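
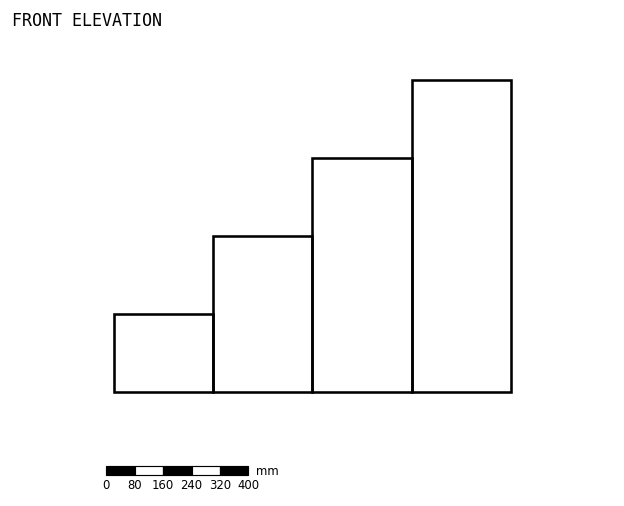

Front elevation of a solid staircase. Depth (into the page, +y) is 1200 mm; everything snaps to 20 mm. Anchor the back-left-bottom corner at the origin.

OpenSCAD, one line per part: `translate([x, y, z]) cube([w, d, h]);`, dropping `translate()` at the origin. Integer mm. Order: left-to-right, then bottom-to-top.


cube([280, 1200, 220]);
translate([280, 0, 0]) cube([280, 1200, 440]);
translate([560, 0, 0]) cube([280, 1200, 660]);
translate([840, 0, 0]) cube([280, 1200, 880]);


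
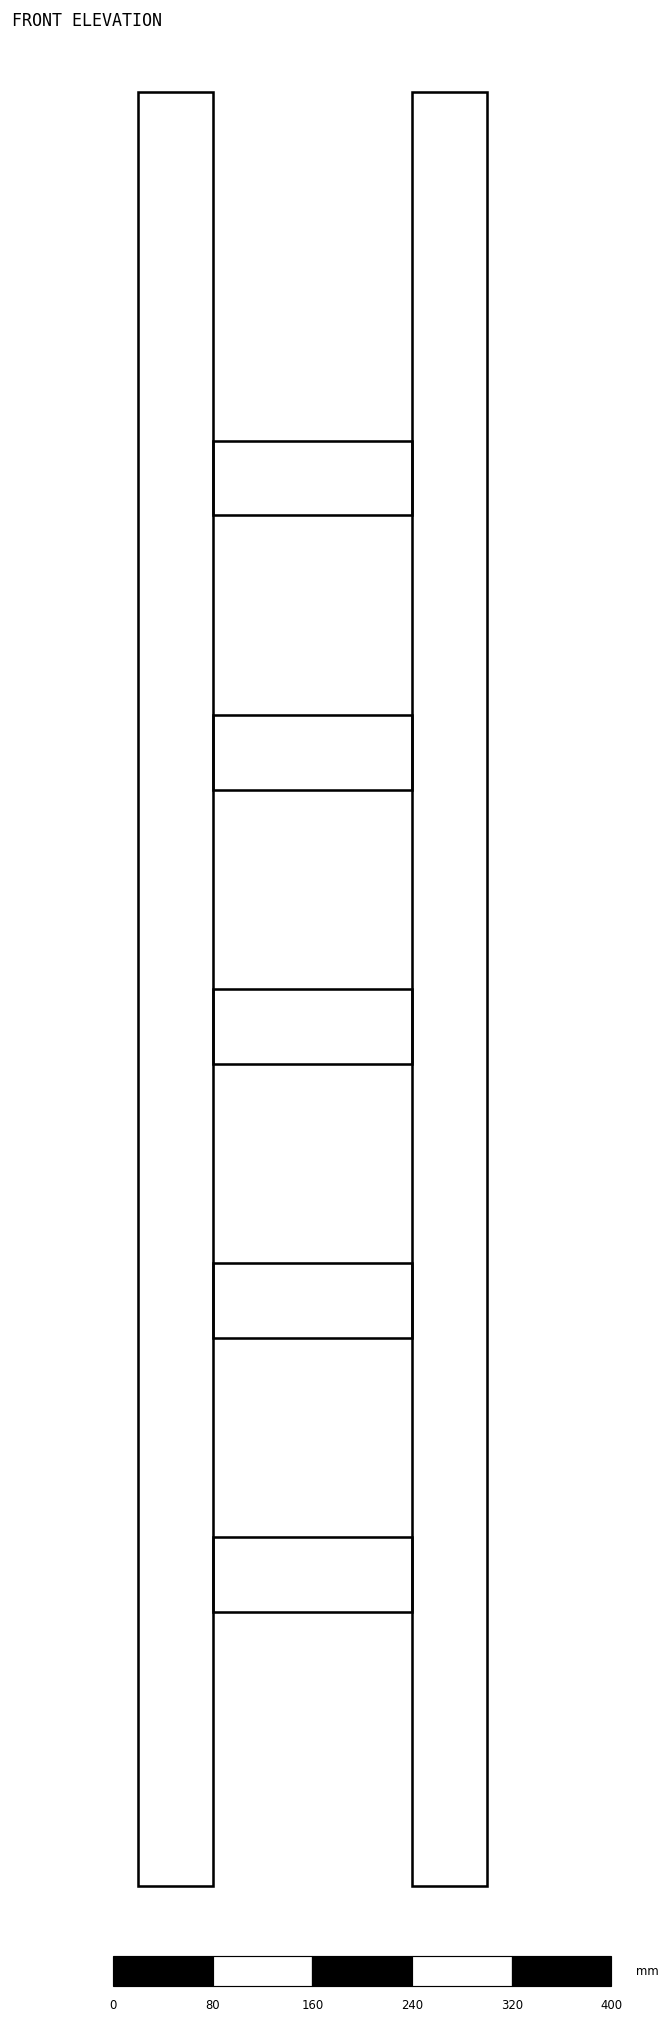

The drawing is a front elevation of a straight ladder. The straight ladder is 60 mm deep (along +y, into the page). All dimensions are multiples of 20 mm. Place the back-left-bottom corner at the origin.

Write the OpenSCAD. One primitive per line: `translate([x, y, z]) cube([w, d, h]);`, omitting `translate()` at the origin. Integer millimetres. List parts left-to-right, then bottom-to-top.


cube([60, 60, 1440]);
translate([60, 0, 220]) cube([160, 60, 60]);
translate([60, 0, 440]) cube([160, 60, 60]);
translate([60, 0, 660]) cube([160, 60, 60]);
translate([60, 0, 880]) cube([160, 60, 60]);
translate([60, 0, 1100]) cube([160, 60, 60]);
translate([220, 0, 0]) cube([60, 60, 1440]);


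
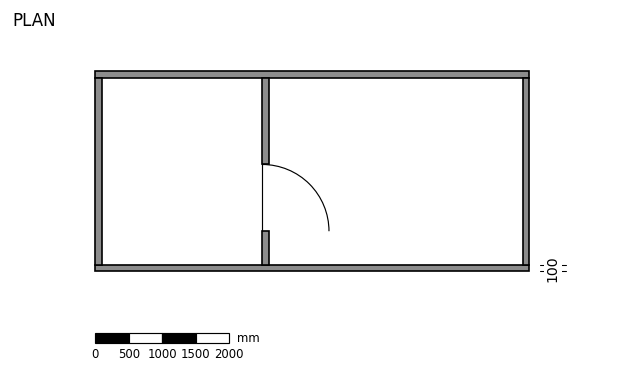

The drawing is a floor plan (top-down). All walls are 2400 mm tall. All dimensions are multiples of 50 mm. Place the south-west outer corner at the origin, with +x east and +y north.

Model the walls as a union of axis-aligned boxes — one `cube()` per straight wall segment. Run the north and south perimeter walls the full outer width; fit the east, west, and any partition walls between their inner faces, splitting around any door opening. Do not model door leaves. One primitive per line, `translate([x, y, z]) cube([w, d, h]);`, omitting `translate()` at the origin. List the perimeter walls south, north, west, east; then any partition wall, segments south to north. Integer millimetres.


cube([6500, 100, 2400]);
translate([0, 2900, 0]) cube([6500, 100, 2400]);
translate([0, 100, 0]) cube([100, 2800, 2400]);
translate([6400, 100, 0]) cube([100, 2800, 2400]);
translate([2500, 100, 0]) cube([100, 500, 2400]);
translate([2500, 1600, 0]) cube([100, 1300, 2400]);


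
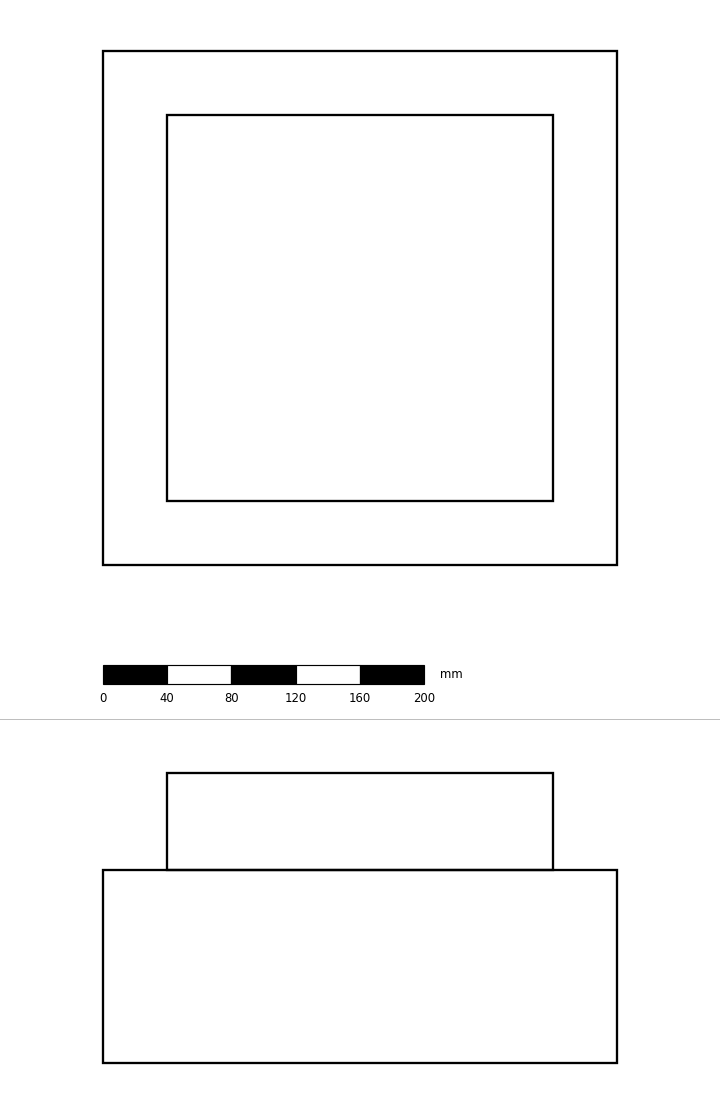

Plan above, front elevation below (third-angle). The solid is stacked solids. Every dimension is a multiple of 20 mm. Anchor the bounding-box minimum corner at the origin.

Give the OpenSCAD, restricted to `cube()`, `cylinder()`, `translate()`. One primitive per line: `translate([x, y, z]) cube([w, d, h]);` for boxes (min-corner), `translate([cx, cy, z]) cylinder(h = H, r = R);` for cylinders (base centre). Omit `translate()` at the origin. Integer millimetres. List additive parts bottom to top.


cube([320, 320, 120]);
translate([40, 40, 120]) cube([240, 240, 60]);


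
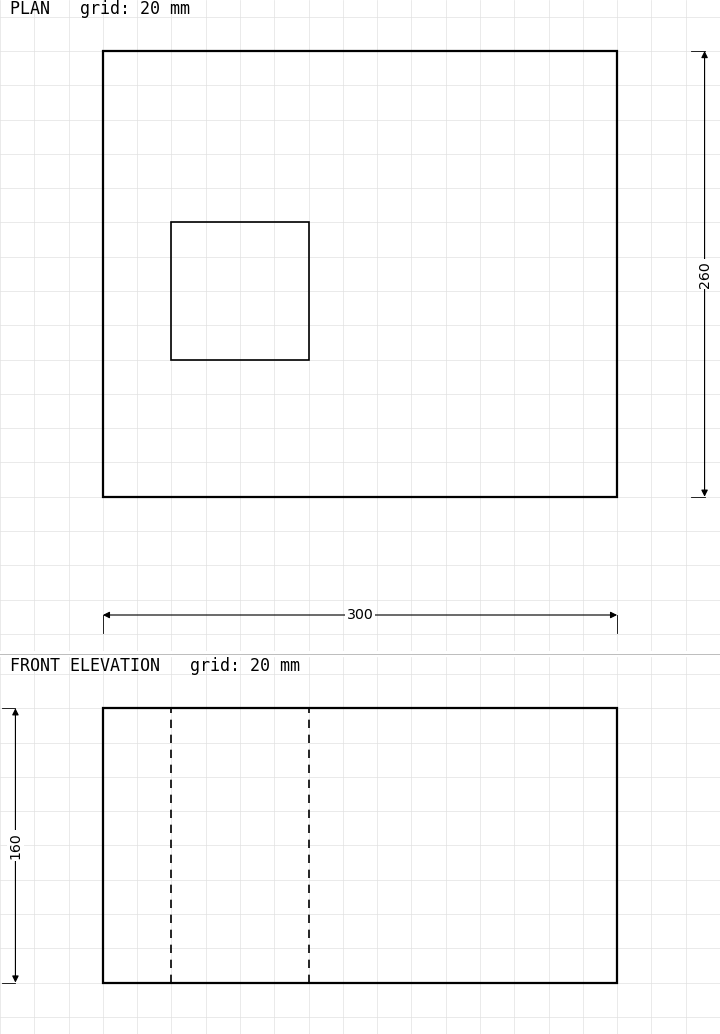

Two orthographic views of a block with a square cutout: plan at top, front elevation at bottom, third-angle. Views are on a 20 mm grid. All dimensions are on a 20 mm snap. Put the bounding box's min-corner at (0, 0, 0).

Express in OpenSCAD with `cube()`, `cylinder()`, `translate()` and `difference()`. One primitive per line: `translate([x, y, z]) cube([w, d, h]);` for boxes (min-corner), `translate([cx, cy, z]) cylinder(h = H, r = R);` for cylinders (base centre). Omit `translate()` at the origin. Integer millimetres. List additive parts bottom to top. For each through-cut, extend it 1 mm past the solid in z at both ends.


difference() {
  cube([300, 260, 160]);
  translate([40, 80, -1]) cube([80, 80, 162]);
}


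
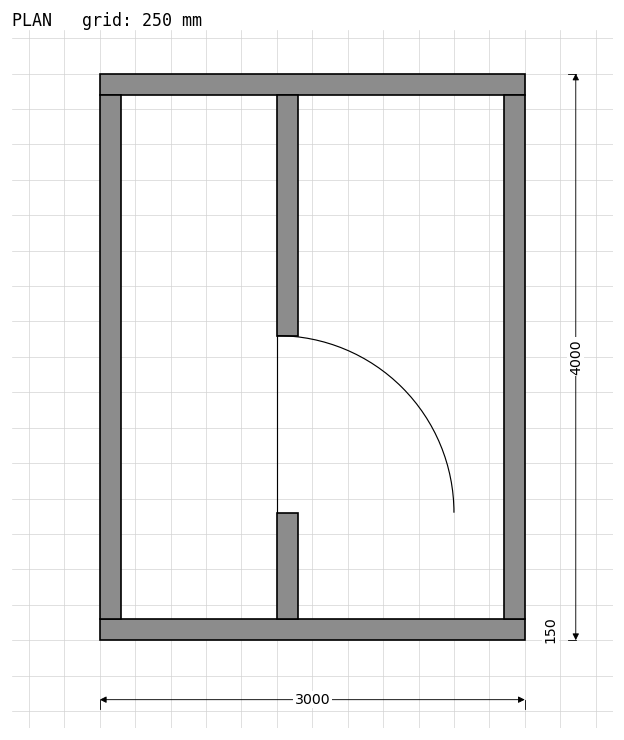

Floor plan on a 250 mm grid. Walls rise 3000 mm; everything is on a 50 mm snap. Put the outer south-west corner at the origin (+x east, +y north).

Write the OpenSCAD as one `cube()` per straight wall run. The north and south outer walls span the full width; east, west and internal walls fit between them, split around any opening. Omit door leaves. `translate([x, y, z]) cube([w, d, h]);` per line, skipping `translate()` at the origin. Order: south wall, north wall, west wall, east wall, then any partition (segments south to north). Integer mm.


cube([3000, 150, 3000]);
translate([0, 3850, 0]) cube([3000, 150, 3000]);
translate([0, 150, 0]) cube([150, 3700, 3000]);
translate([2850, 150, 0]) cube([150, 3700, 3000]);
translate([1250, 150, 0]) cube([150, 750, 3000]);
translate([1250, 2150, 0]) cube([150, 1700, 3000]);


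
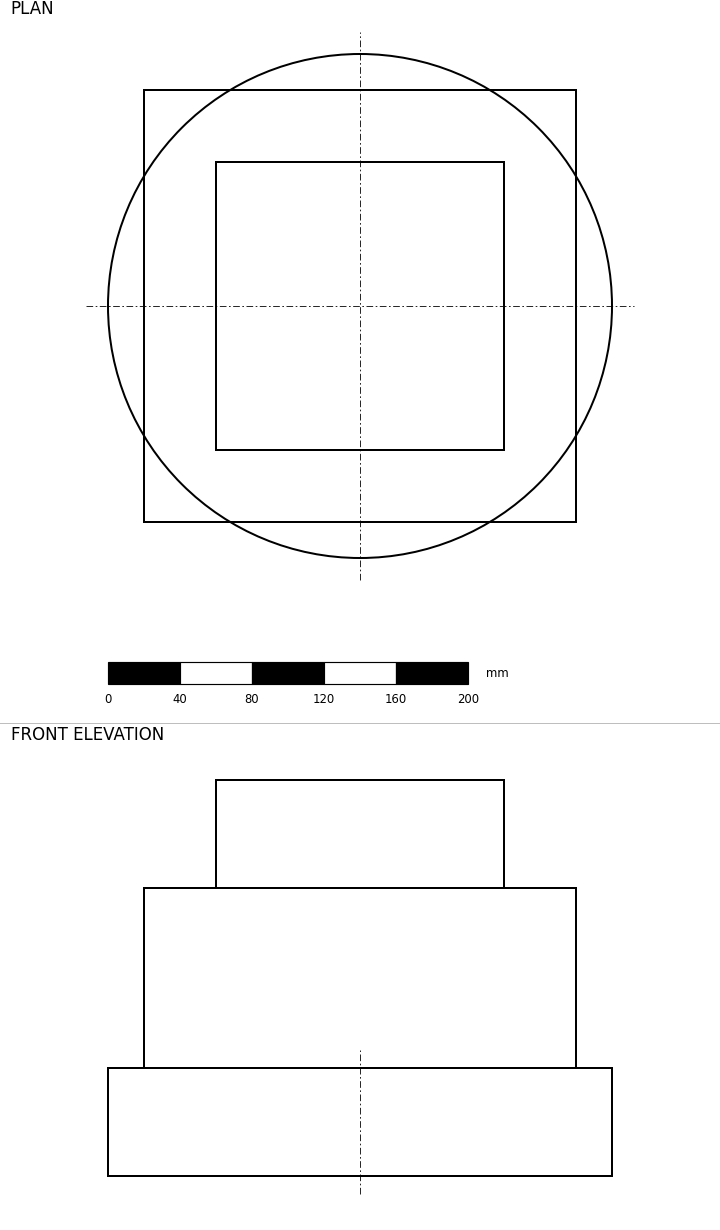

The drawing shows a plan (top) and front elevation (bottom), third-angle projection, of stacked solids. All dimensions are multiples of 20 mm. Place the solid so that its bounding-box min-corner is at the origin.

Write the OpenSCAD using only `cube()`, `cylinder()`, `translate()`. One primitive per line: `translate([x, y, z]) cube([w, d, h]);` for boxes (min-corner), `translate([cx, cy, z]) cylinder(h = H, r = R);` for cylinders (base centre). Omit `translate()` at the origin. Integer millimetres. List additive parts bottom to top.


translate([140, 140, 0]) cylinder(h = 60, r = 140);
translate([20, 20, 60]) cube([240, 240, 100]);
translate([60, 60, 160]) cube([160, 160, 60]);


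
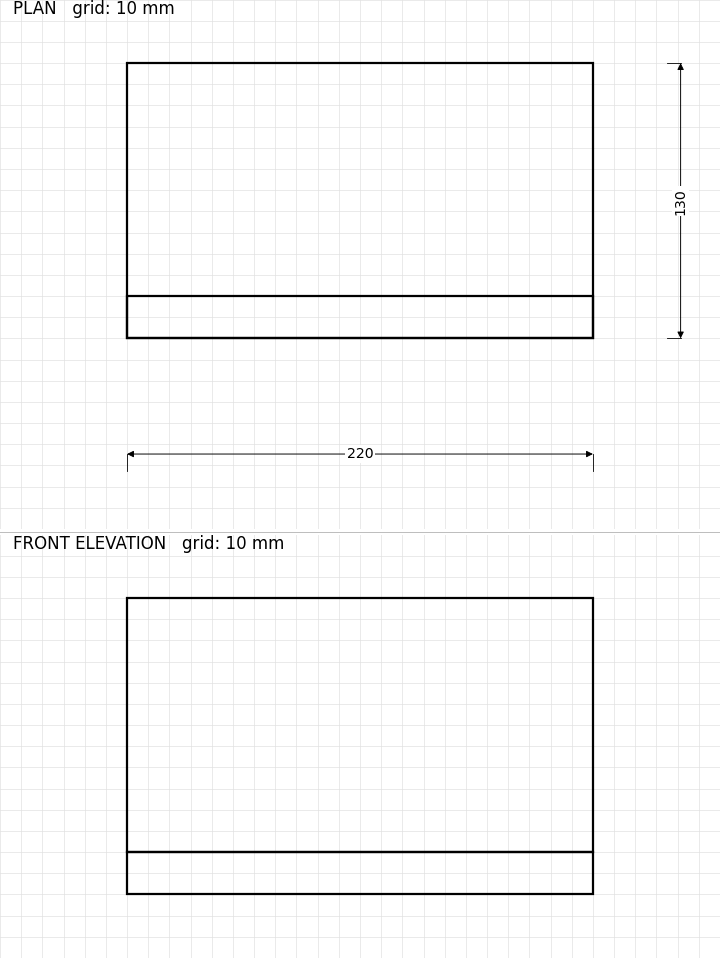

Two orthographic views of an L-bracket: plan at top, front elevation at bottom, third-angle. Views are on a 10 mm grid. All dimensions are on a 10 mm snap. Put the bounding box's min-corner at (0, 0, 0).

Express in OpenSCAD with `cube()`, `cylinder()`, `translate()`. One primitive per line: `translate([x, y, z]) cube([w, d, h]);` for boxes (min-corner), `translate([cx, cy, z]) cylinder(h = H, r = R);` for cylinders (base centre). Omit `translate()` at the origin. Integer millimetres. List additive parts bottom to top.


cube([220, 130, 20]);
translate([0, 0, 20]) cube([220, 20, 120]);


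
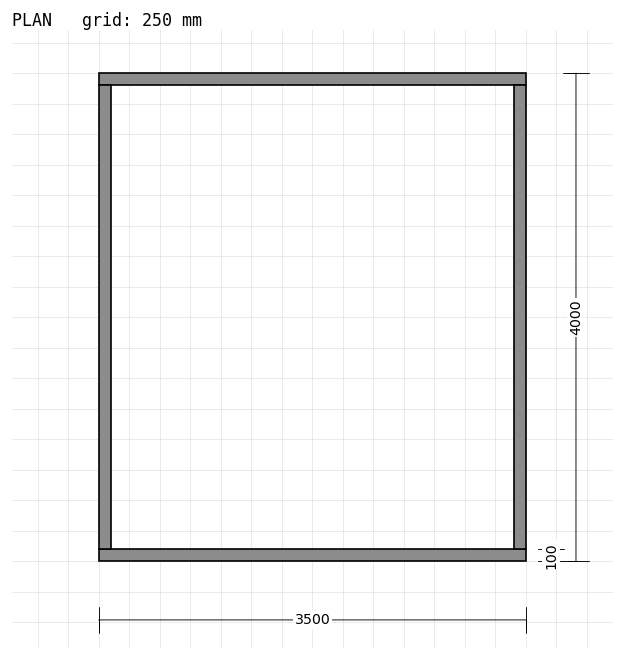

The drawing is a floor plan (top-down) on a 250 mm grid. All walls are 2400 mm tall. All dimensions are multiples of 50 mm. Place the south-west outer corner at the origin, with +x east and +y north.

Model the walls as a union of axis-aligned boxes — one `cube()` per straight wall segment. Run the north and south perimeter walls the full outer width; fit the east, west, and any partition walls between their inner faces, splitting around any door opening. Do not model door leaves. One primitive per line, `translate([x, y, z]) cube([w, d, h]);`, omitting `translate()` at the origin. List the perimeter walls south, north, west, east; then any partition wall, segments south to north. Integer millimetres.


cube([3500, 100, 2400]);
translate([0, 3900, 0]) cube([3500, 100, 2400]);
translate([0, 100, 0]) cube([100, 3800, 2400]);
translate([3400, 100, 0]) cube([100, 3800, 2400]);


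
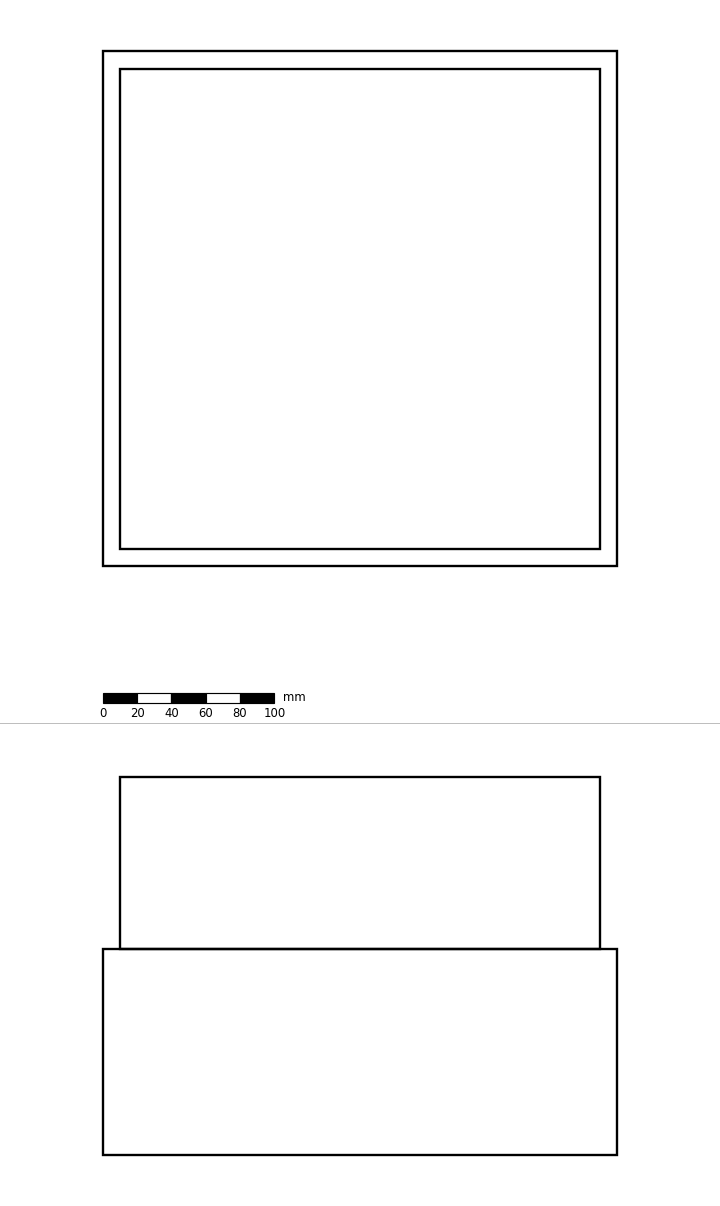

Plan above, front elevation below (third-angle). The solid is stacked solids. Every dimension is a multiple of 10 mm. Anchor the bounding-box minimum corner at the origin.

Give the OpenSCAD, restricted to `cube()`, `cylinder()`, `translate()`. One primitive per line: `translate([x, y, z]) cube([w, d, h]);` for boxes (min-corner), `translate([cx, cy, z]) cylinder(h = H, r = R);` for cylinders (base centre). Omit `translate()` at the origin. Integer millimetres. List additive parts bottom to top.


cube([300, 300, 120]);
translate([10, 10, 120]) cube([280, 280, 100]);


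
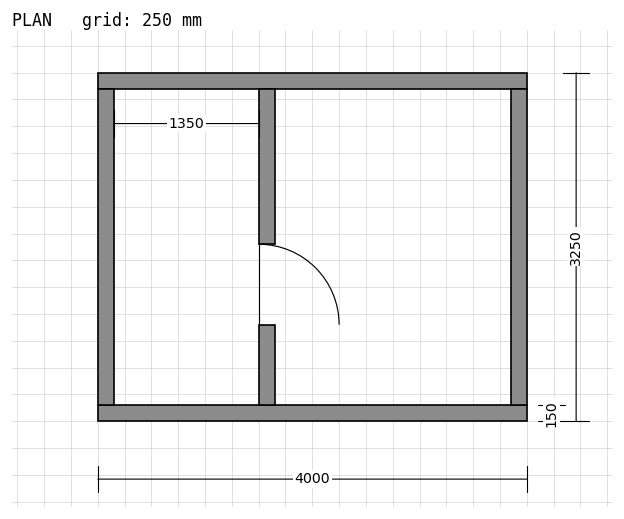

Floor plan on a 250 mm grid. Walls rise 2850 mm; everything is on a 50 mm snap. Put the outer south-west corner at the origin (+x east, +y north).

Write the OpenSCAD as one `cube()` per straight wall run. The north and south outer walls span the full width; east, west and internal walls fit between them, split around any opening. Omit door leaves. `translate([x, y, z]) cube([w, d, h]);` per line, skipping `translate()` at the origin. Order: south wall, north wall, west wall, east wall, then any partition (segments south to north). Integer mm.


cube([4000, 150, 2850]);
translate([0, 3100, 0]) cube([4000, 150, 2850]);
translate([0, 150, 0]) cube([150, 2950, 2850]);
translate([3850, 150, 0]) cube([150, 2950, 2850]);
translate([1500, 150, 0]) cube([150, 750, 2850]);
translate([1500, 1650, 0]) cube([150, 1450, 2850]);


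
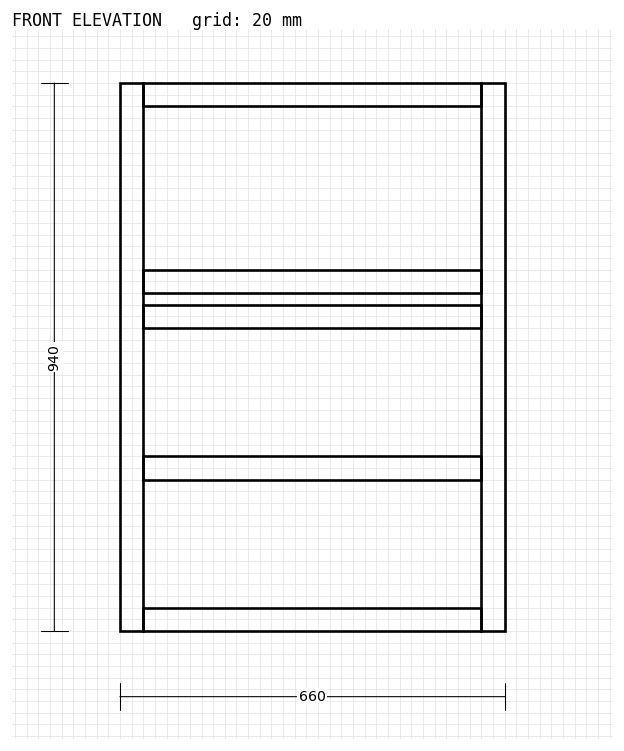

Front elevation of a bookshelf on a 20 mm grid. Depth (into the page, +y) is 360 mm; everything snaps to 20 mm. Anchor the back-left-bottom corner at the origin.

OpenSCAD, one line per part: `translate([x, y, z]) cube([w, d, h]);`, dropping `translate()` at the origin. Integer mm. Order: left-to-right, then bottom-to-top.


cube([40, 360, 940]);
translate([40, 0, 0]) cube([580, 360, 40]);
translate([40, 0, 260]) cube([580, 360, 40]);
translate([40, 0, 520]) cube([580, 360, 40]);
translate([40, 0, 580]) cube([580, 360, 40]);
translate([40, 0, 900]) cube([580, 360, 40]);
translate([620, 0, 0]) cube([40, 360, 940]);


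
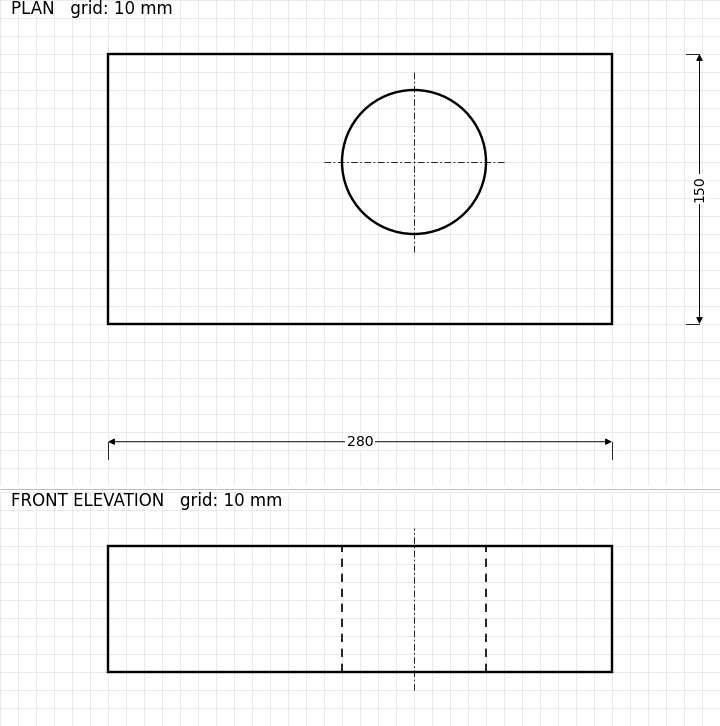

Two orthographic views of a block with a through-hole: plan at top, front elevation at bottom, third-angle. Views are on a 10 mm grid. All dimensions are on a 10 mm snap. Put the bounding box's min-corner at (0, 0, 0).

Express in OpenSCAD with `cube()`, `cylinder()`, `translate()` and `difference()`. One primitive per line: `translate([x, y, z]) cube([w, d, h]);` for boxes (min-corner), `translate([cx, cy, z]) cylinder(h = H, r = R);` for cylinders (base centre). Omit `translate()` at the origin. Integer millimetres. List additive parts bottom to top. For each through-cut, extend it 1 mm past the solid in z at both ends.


difference() {
  cube([280, 150, 70]);
  translate([170, 90, -1]) cylinder(h = 72, r = 40);
}


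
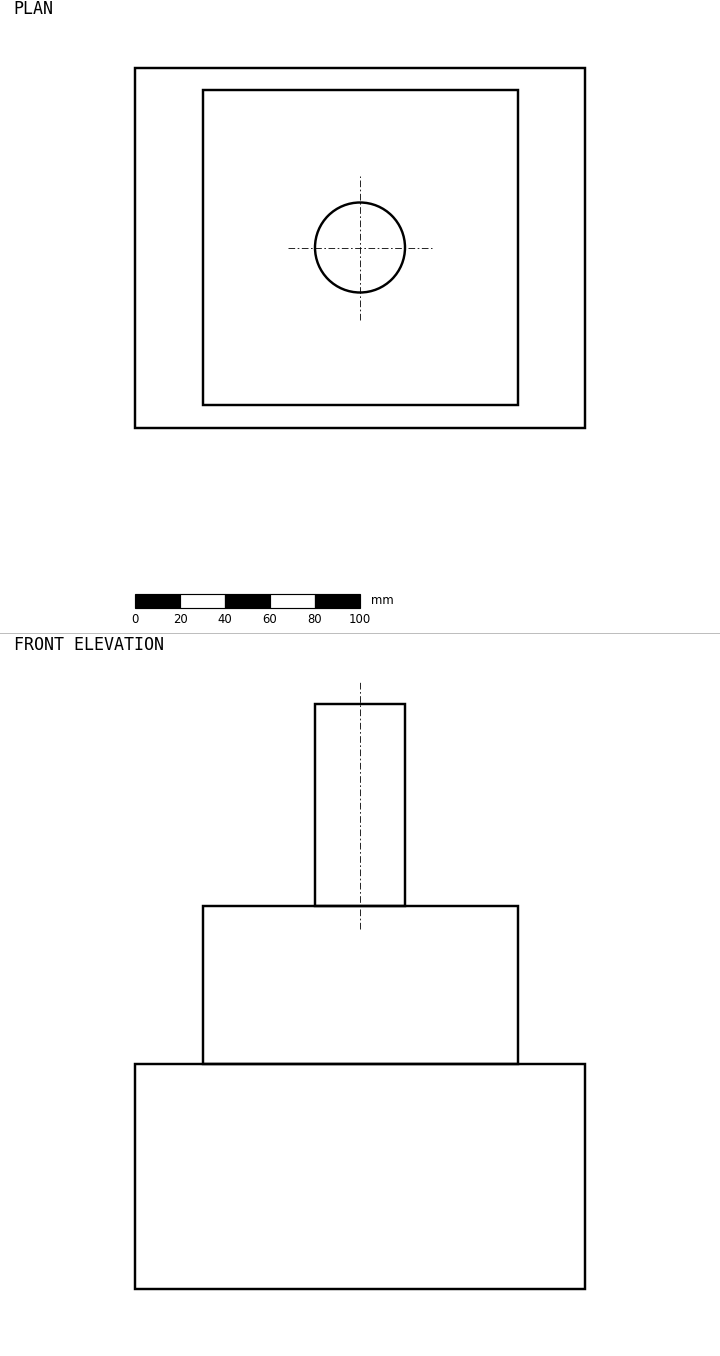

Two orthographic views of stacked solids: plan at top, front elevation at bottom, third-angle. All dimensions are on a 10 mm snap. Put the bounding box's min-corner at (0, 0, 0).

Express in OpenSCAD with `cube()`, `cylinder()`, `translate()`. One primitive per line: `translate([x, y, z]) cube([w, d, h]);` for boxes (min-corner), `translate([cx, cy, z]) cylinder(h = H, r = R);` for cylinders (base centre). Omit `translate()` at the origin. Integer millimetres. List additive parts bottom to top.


cube([200, 160, 100]);
translate([30, 10, 100]) cube([140, 140, 70]);
translate([100, 80, 170]) cylinder(h = 90, r = 20);


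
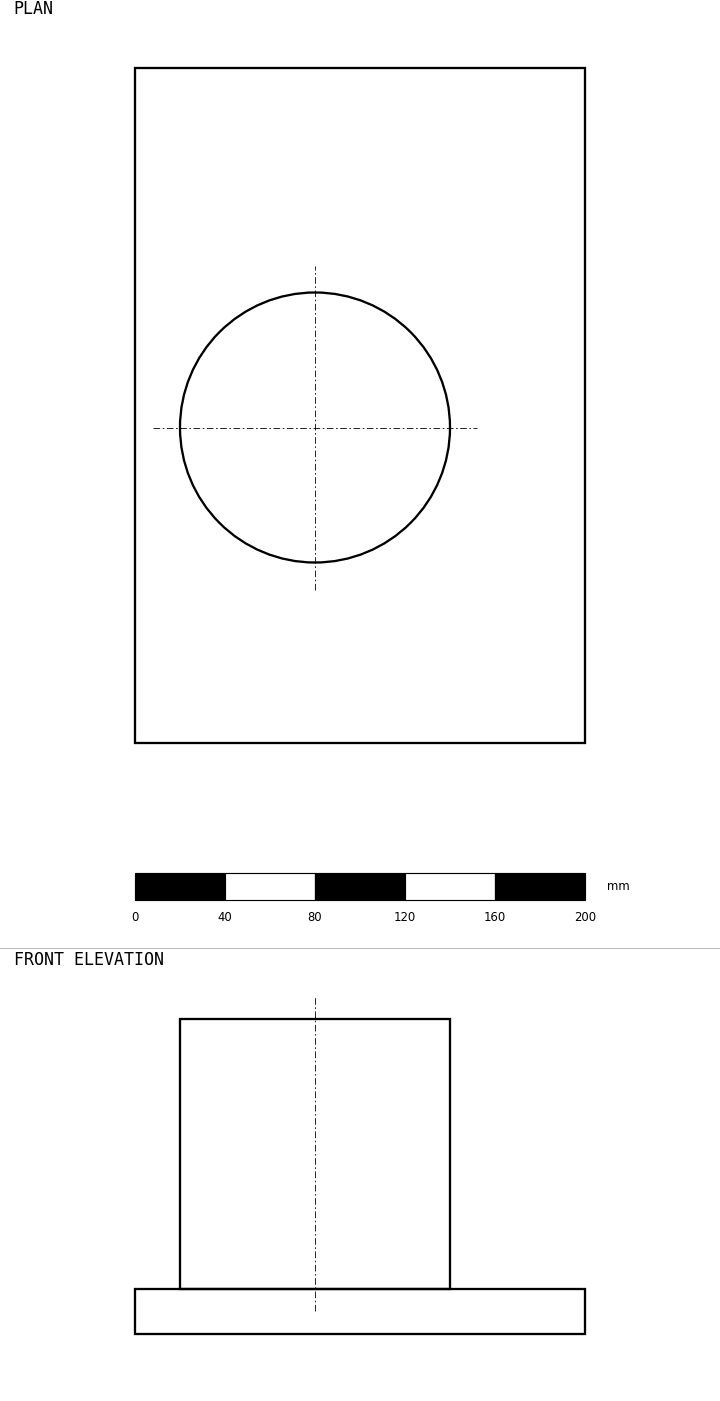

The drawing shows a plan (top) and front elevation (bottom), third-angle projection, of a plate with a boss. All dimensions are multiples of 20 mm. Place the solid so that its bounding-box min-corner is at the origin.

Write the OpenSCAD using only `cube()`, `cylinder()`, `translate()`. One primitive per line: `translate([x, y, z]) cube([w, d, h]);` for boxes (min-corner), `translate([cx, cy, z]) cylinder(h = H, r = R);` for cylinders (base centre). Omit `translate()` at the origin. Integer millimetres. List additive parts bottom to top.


cube([200, 300, 20]);
translate([80, 140, 20]) cylinder(h = 120, r = 60);


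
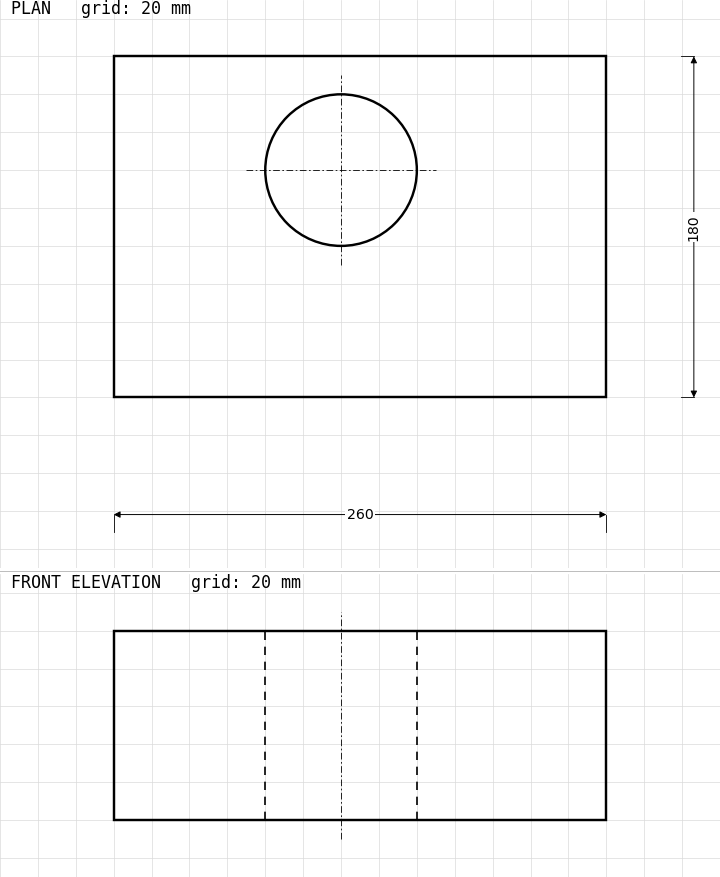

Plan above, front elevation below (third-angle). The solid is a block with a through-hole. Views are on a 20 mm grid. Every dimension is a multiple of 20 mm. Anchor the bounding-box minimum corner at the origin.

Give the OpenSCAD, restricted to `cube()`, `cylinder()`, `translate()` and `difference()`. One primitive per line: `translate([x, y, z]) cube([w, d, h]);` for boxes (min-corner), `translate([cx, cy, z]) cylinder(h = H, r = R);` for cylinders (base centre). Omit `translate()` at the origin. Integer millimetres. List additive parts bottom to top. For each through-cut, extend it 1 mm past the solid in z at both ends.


difference() {
  cube([260, 180, 100]);
  translate([120, 120, -1]) cylinder(h = 102, r = 40);
}


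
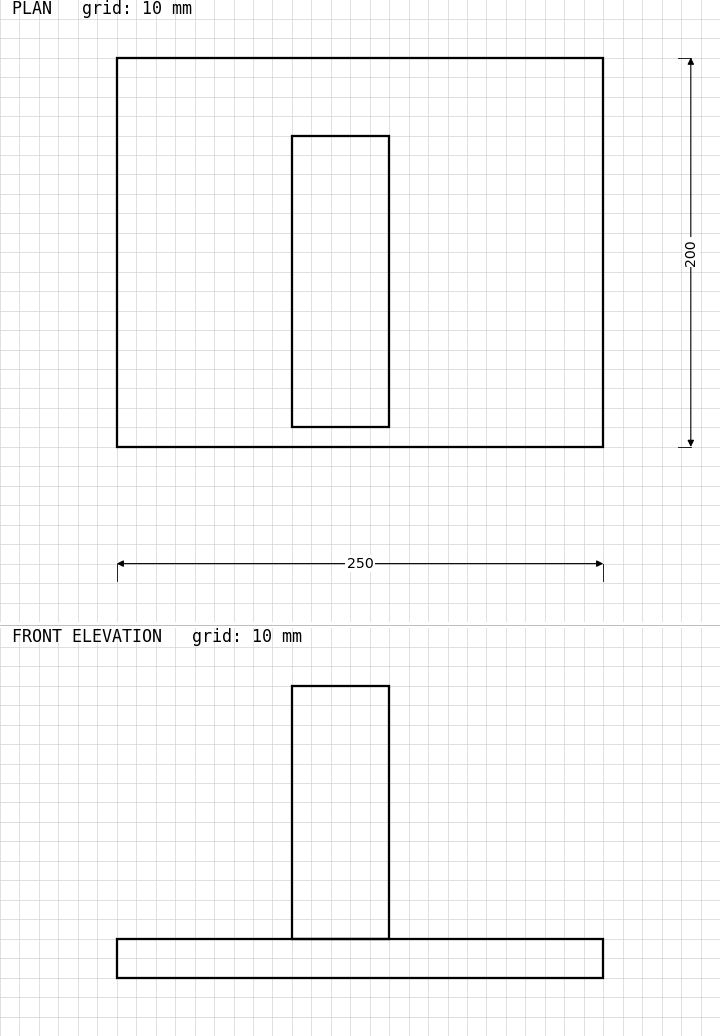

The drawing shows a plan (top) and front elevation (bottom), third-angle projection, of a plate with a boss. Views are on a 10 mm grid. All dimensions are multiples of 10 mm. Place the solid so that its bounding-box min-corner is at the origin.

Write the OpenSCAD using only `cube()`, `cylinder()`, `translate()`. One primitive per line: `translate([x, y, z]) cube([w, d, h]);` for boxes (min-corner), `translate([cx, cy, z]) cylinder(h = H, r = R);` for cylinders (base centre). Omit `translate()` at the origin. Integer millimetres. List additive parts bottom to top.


cube([250, 200, 20]);
translate([90, 10, 20]) cube([50, 150, 130]);


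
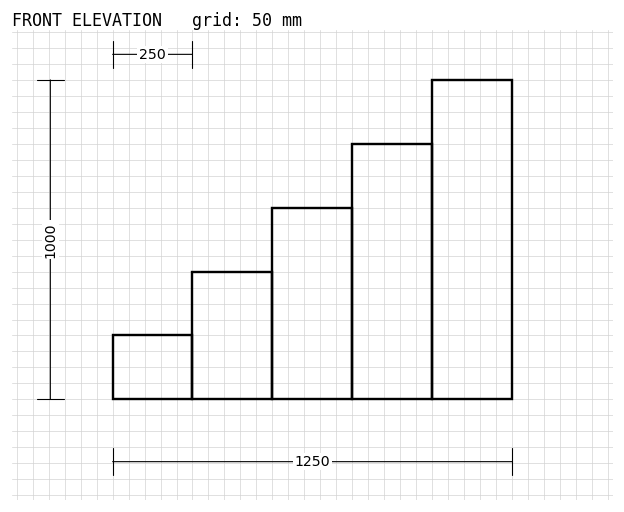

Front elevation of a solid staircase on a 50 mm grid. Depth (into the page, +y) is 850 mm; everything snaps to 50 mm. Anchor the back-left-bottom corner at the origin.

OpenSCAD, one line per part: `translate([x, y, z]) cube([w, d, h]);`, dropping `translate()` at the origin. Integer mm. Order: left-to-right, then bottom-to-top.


cube([250, 850, 200]);
translate([250, 0, 0]) cube([250, 850, 400]);
translate([500, 0, 0]) cube([250, 850, 600]);
translate([750, 0, 0]) cube([250, 850, 800]);
translate([1000, 0, 0]) cube([250, 850, 1000]);


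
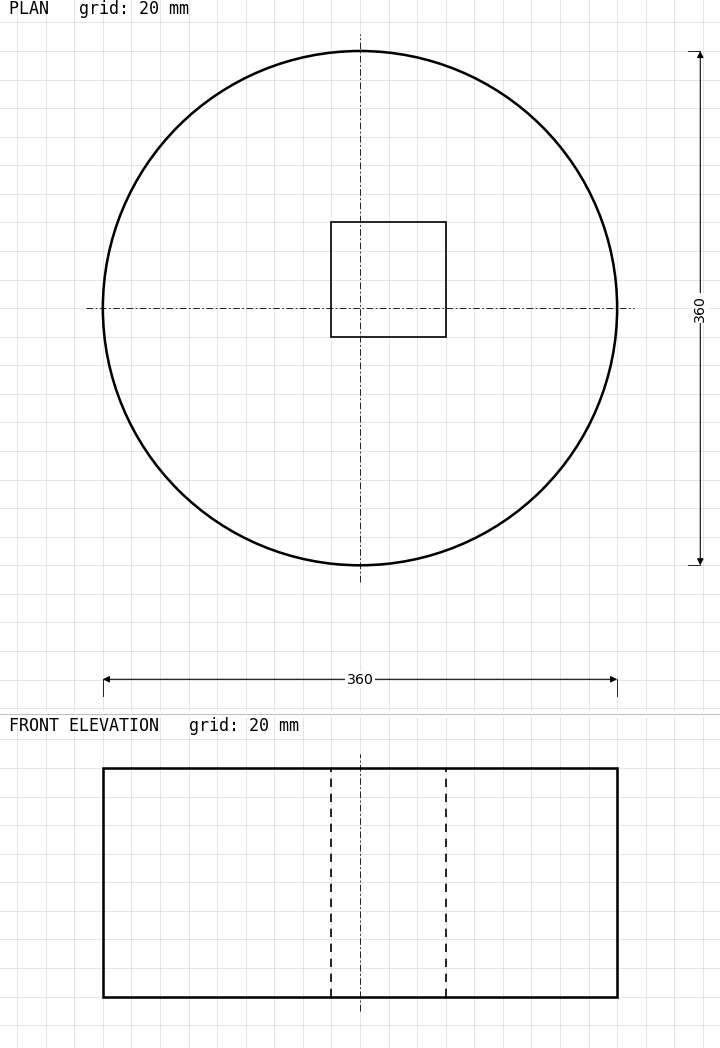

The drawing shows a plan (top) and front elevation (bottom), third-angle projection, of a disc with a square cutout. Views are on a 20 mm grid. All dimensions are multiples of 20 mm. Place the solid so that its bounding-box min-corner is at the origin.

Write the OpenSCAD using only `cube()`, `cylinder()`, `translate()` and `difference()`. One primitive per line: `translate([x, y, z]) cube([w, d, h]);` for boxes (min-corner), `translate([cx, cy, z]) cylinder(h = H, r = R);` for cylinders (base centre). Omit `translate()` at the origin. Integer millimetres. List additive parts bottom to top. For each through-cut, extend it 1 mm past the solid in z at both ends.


difference() {
  translate([180, 180, 0]) cylinder(h = 160, r = 180);
  translate([160, 160, -1]) cube([80, 80, 162]);
}


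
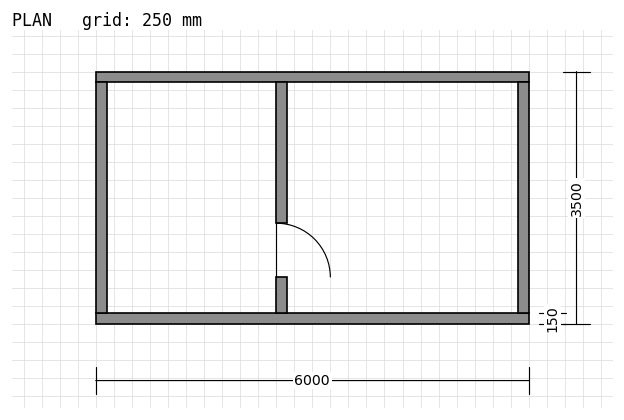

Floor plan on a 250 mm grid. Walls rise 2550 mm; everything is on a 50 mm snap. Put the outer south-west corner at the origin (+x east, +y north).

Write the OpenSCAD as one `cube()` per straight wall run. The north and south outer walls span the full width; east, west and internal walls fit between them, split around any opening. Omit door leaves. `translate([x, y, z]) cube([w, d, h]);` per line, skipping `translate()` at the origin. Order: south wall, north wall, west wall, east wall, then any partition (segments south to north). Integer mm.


cube([6000, 150, 2550]);
translate([0, 3350, 0]) cube([6000, 150, 2550]);
translate([0, 150, 0]) cube([150, 3200, 2550]);
translate([5850, 150, 0]) cube([150, 3200, 2550]);
translate([2500, 150, 0]) cube([150, 500, 2550]);
translate([2500, 1400, 0]) cube([150, 1950, 2550]);


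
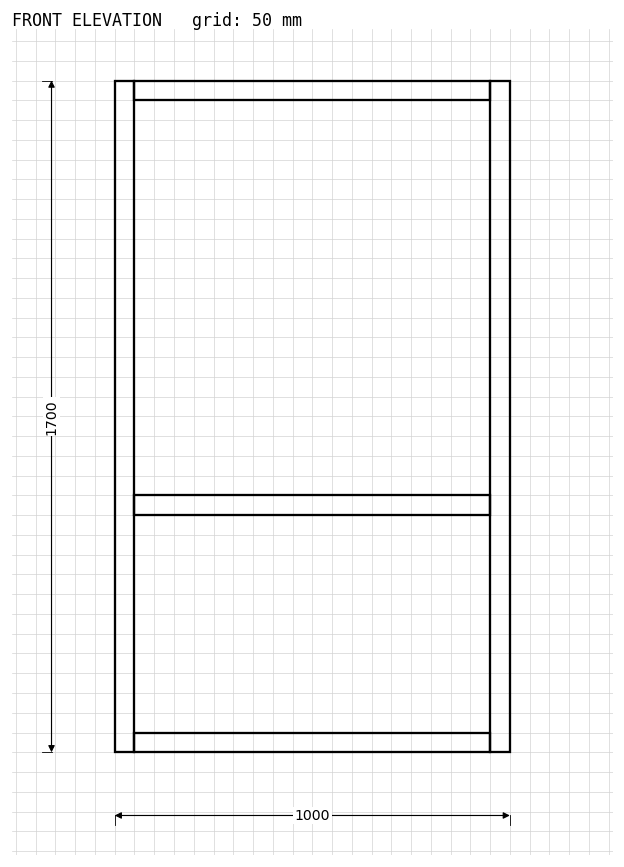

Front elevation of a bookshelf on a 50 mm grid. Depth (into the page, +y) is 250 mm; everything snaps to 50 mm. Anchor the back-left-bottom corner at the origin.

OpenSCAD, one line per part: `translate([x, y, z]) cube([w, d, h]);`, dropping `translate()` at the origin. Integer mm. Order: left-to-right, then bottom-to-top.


cube([50, 250, 1700]);
translate([50, 0, 0]) cube([900, 250, 50]);
translate([50, 0, 600]) cube([900, 250, 50]);
translate([50, 0, 1650]) cube([900, 250, 50]);
translate([950, 0, 0]) cube([50, 250, 1700]);


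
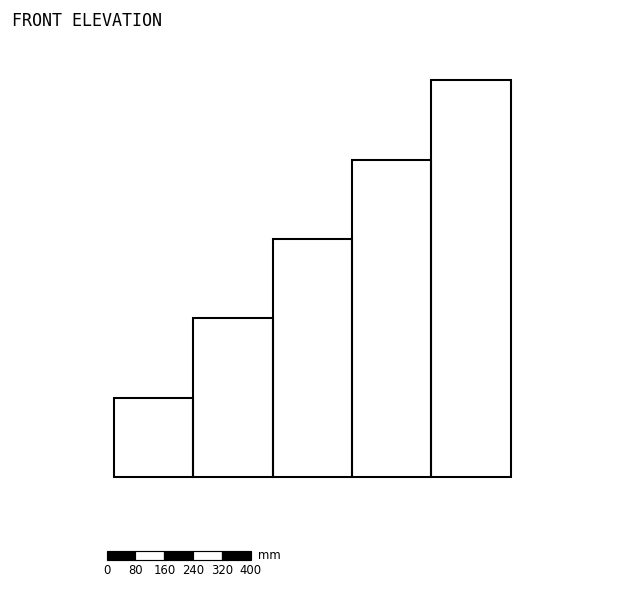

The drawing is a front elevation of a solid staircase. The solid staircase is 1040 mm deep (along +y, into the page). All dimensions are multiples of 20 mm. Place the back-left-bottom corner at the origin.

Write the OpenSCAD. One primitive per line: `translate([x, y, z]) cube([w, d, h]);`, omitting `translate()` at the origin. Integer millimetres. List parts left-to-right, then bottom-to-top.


cube([220, 1040, 220]);
translate([220, 0, 0]) cube([220, 1040, 440]);
translate([440, 0, 0]) cube([220, 1040, 660]);
translate([660, 0, 0]) cube([220, 1040, 880]);
translate([880, 0, 0]) cube([220, 1040, 1100]);


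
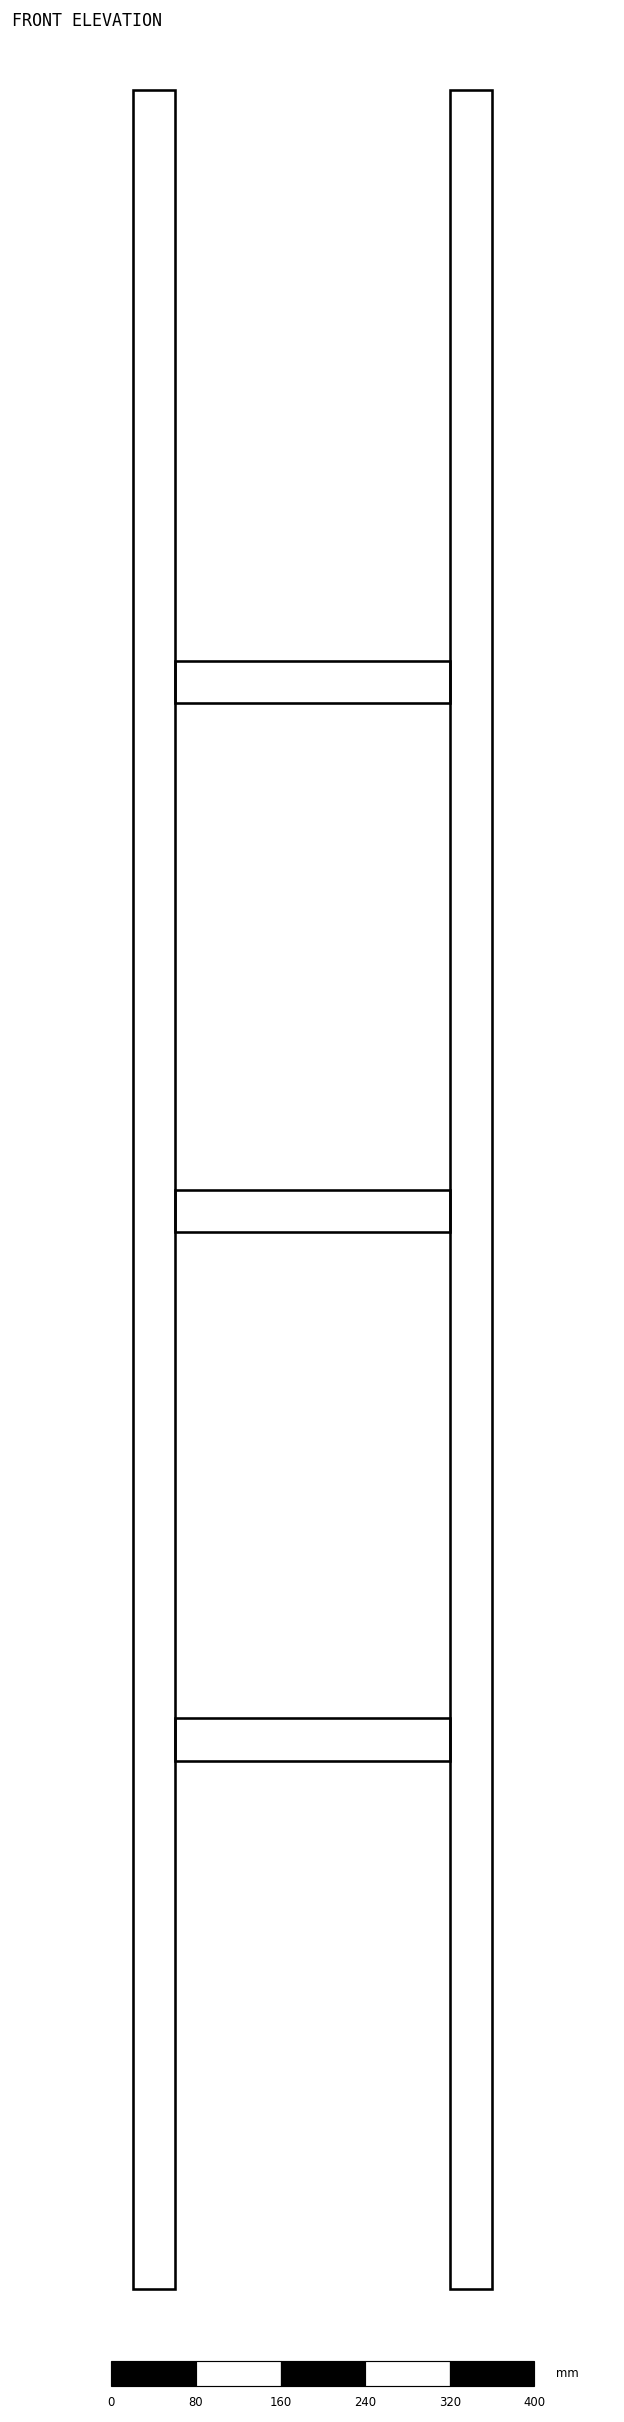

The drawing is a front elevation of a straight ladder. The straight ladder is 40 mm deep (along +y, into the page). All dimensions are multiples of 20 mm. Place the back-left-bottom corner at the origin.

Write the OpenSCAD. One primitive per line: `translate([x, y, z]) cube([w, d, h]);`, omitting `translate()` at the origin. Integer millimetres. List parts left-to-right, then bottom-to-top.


cube([40, 40, 2080]);
translate([40, 0, 500]) cube([260, 40, 40]);
translate([40, 0, 1000]) cube([260, 40, 40]);
translate([40, 0, 1500]) cube([260, 40, 40]);
translate([300, 0, 0]) cube([40, 40, 2080]);


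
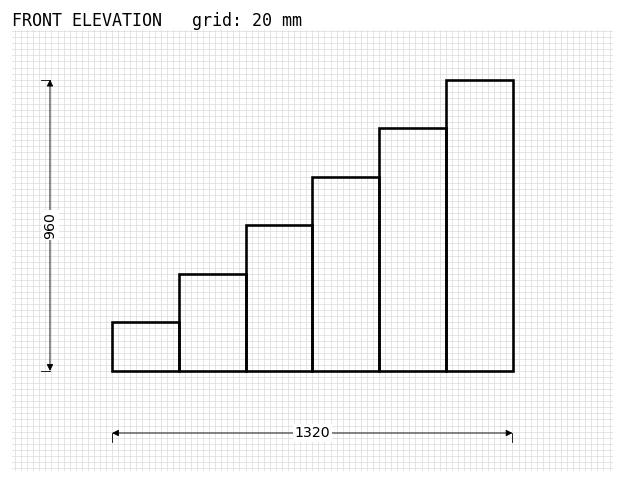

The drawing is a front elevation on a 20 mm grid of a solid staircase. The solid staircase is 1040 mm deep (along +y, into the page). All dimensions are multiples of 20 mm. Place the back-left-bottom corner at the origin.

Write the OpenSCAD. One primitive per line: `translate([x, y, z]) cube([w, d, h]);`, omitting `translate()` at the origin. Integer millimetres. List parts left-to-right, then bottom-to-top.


cube([220, 1040, 160]);
translate([220, 0, 0]) cube([220, 1040, 320]);
translate([440, 0, 0]) cube([220, 1040, 480]);
translate([660, 0, 0]) cube([220, 1040, 640]);
translate([880, 0, 0]) cube([220, 1040, 800]);
translate([1100, 0, 0]) cube([220, 1040, 960]);


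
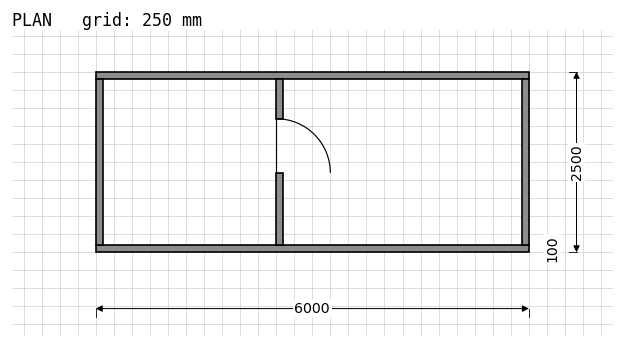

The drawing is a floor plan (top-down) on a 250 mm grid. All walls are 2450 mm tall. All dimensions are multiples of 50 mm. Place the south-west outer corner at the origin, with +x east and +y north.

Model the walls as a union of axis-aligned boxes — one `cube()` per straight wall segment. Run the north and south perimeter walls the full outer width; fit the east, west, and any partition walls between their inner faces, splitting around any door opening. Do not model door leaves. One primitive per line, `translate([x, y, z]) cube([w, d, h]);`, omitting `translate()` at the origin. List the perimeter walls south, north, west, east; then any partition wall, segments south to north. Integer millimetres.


cube([6000, 100, 2450]);
translate([0, 2400, 0]) cube([6000, 100, 2450]);
translate([0, 100, 0]) cube([100, 2300, 2450]);
translate([5900, 100, 0]) cube([100, 2300, 2450]);
translate([2500, 100, 0]) cube([100, 1000, 2450]);
translate([2500, 1850, 0]) cube([100, 550, 2450]);


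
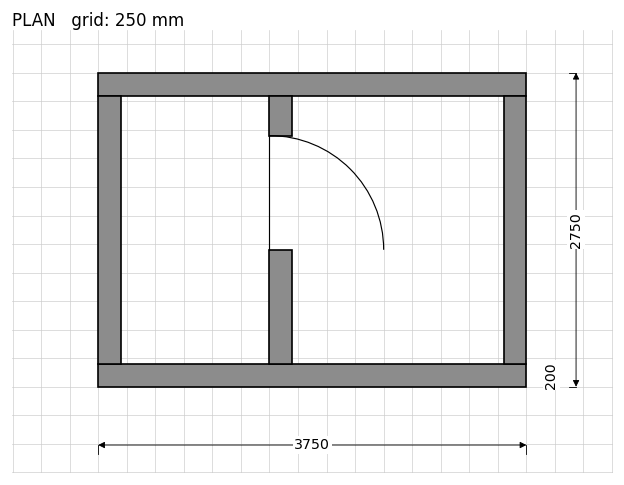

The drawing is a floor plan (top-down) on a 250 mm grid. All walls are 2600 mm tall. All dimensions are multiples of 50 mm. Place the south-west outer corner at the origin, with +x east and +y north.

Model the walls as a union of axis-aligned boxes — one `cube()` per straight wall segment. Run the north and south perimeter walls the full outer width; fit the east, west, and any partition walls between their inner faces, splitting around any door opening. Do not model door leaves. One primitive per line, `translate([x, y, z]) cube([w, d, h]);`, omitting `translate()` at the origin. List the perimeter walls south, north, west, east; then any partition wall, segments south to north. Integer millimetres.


cube([3750, 200, 2600]);
translate([0, 2550, 0]) cube([3750, 200, 2600]);
translate([0, 200, 0]) cube([200, 2350, 2600]);
translate([3550, 200, 0]) cube([200, 2350, 2600]);
translate([1500, 200, 0]) cube([200, 1000, 2600]);
translate([1500, 2200, 0]) cube([200, 350, 2600]);


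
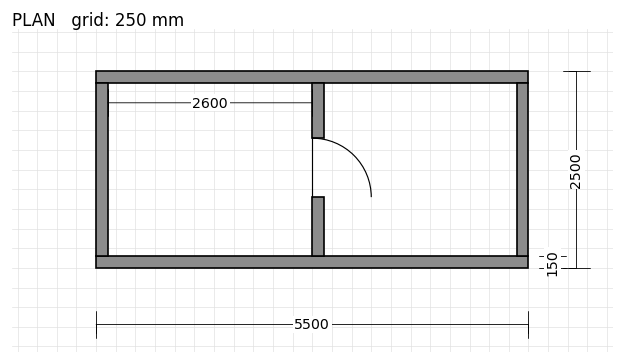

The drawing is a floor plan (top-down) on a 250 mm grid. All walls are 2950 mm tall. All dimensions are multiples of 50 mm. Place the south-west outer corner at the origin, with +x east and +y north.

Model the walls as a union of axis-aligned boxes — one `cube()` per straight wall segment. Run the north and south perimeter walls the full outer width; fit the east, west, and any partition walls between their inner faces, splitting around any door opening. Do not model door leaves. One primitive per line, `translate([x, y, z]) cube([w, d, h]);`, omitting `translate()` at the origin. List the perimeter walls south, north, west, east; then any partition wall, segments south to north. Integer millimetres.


cube([5500, 150, 2950]);
translate([0, 2350, 0]) cube([5500, 150, 2950]);
translate([0, 150, 0]) cube([150, 2200, 2950]);
translate([5350, 150, 0]) cube([150, 2200, 2950]);
translate([2750, 150, 0]) cube([150, 750, 2950]);
translate([2750, 1650, 0]) cube([150, 700, 2950]);


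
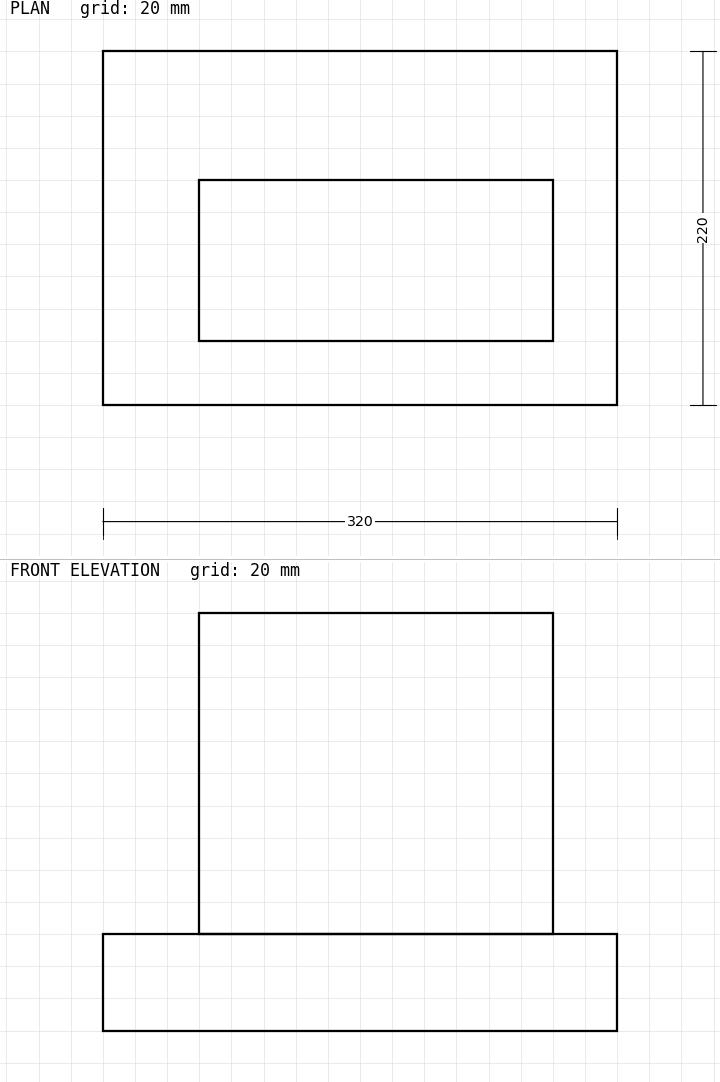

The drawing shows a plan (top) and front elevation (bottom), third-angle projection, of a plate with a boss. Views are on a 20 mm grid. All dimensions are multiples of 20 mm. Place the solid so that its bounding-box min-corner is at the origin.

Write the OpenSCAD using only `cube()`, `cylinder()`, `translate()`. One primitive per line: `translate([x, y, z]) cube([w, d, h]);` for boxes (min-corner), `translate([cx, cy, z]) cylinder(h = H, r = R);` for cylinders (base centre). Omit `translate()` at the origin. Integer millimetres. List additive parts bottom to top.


cube([320, 220, 60]);
translate([60, 40, 60]) cube([220, 100, 200]);


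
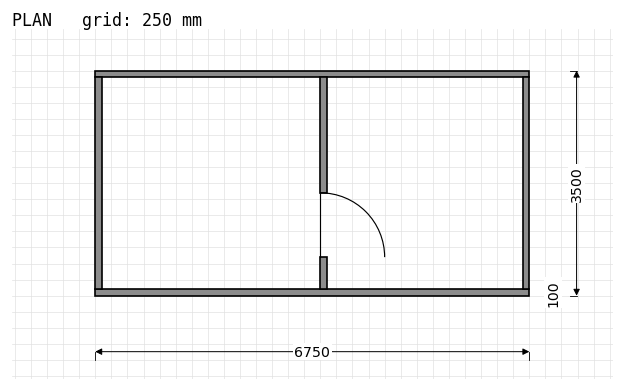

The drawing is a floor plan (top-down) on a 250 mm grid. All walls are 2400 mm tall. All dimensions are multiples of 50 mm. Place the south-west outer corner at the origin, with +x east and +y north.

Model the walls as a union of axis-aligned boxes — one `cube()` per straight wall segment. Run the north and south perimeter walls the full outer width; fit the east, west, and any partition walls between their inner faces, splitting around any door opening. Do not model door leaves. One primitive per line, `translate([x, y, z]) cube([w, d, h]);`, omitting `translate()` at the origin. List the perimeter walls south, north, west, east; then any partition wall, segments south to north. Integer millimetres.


cube([6750, 100, 2400]);
translate([0, 3400, 0]) cube([6750, 100, 2400]);
translate([0, 100, 0]) cube([100, 3300, 2400]);
translate([6650, 100, 0]) cube([100, 3300, 2400]);
translate([3500, 100, 0]) cube([100, 500, 2400]);
translate([3500, 1600, 0]) cube([100, 1800, 2400]);


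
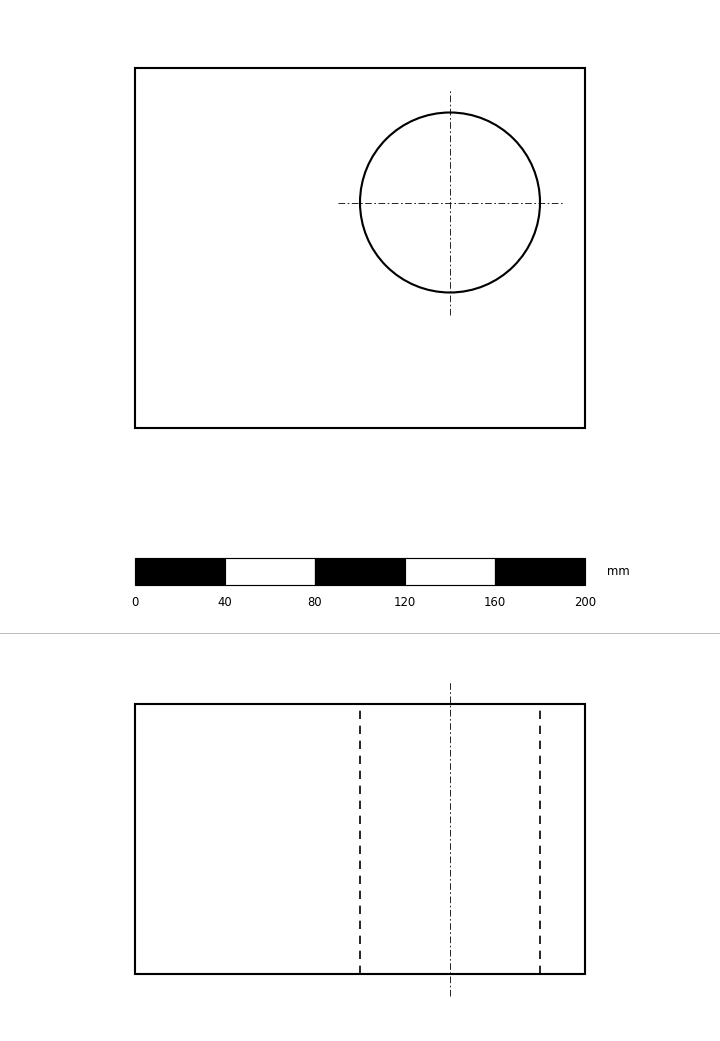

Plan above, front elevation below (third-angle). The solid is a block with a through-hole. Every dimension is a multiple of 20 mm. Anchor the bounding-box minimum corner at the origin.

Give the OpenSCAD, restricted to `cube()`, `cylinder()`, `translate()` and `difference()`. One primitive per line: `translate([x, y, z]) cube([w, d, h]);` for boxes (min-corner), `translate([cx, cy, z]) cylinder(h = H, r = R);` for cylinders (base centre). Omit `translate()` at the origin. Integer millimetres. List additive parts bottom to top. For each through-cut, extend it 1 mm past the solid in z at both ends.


difference() {
  cube([200, 160, 120]);
  translate([140, 100, -1]) cylinder(h = 122, r = 40);
}


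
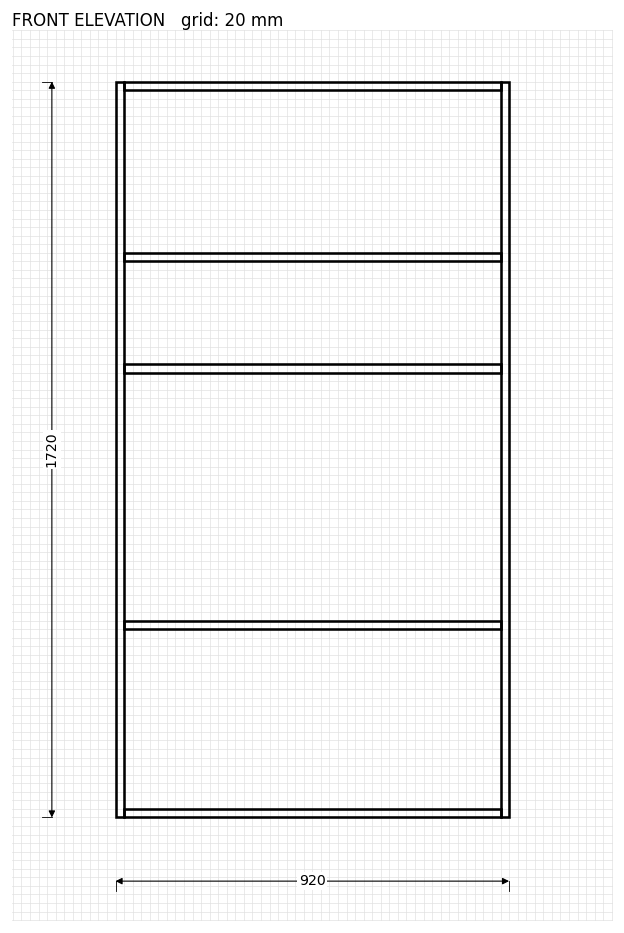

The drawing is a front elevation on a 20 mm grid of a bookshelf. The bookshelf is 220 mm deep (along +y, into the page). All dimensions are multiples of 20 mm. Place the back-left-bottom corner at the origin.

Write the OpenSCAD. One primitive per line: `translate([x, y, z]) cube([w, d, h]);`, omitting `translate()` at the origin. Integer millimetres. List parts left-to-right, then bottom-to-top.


cube([20, 220, 1720]);
translate([20, 0, 0]) cube([880, 220, 20]);
translate([20, 0, 440]) cube([880, 220, 20]);
translate([20, 0, 1040]) cube([880, 220, 20]);
translate([20, 0, 1300]) cube([880, 220, 20]);
translate([20, 0, 1700]) cube([880, 220, 20]);
translate([900, 0, 0]) cube([20, 220, 1720]);


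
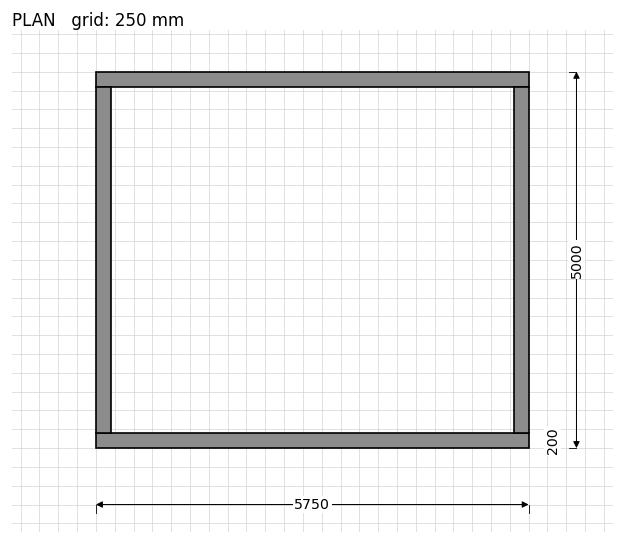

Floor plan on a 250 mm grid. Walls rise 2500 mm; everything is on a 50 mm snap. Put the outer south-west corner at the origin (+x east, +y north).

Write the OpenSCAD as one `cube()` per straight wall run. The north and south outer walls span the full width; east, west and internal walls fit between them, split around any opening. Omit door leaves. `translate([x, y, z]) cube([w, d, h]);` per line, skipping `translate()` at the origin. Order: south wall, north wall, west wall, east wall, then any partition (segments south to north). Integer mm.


cube([5750, 200, 2500]);
translate([0, 4800, 0]) cube([5750, 200, 2500]);
translate([0, 200, 0]) cube([200, 4600, 2500]);
translate([5550, 200, 0]) cube([200, 4600, 2500]);


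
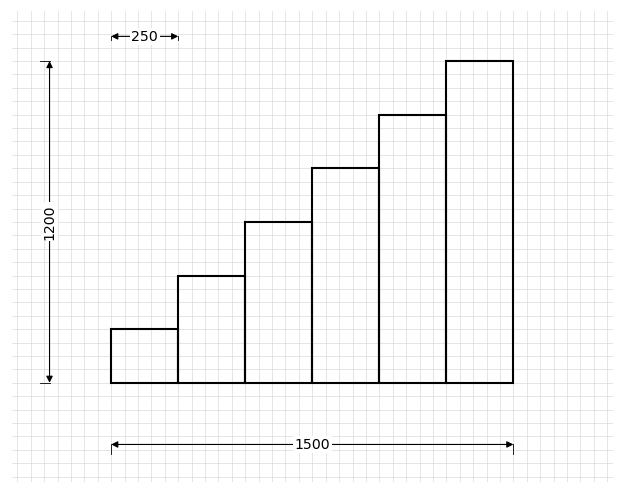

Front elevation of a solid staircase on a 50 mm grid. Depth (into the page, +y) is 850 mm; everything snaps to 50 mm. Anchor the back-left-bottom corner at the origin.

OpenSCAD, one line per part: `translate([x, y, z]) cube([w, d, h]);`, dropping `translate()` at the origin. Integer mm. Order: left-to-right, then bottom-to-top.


cube([250, 850, 200]);
translate([250, 0, 0]) cube([250, 850, 400]);
translate([500, 0, 0]) cube([250, 850, 600]);
translate([750, 0, 0]) cube([250, 850, 800]);
translate([1000, 0, 0]) cube([250, 850, 1000]);
translate([1250, 0, 0]) cube([250, 850, 1200]);


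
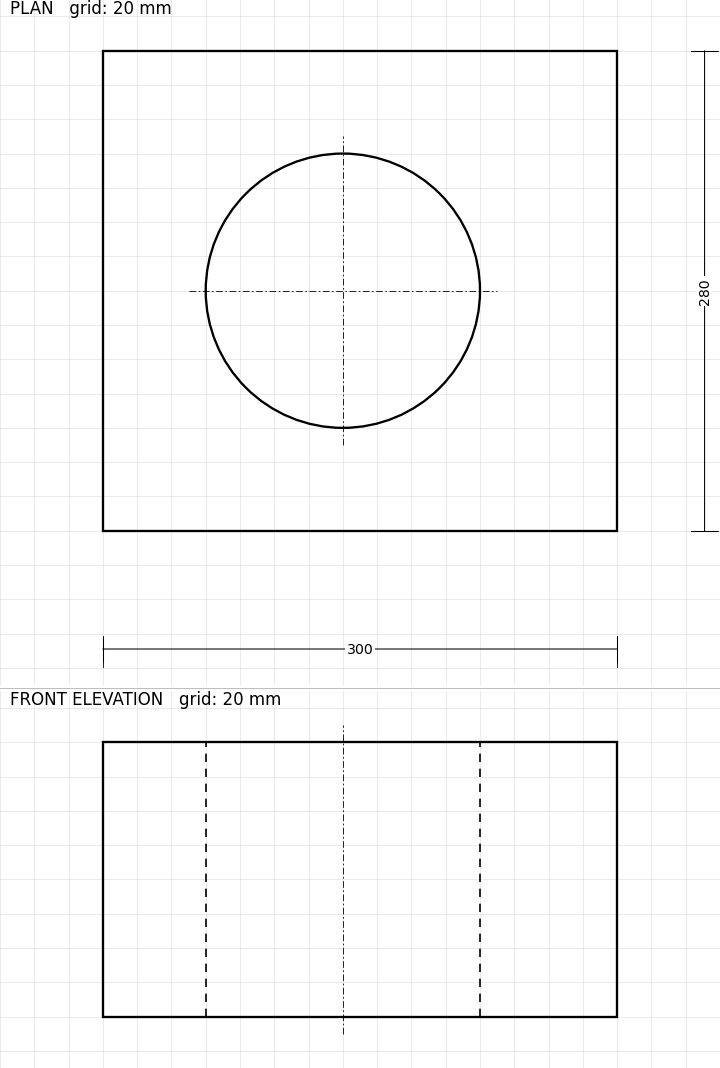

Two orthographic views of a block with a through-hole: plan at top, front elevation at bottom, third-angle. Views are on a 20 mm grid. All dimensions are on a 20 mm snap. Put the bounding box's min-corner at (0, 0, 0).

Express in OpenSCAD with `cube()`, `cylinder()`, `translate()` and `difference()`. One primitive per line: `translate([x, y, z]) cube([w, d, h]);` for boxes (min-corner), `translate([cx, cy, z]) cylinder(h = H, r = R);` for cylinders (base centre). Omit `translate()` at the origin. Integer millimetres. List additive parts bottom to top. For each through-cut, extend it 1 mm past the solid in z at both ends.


difference() {
  cube([300, 280, 160]);
  translate([140, 140, -1]) cylinder(h = 162, r = 80);
}


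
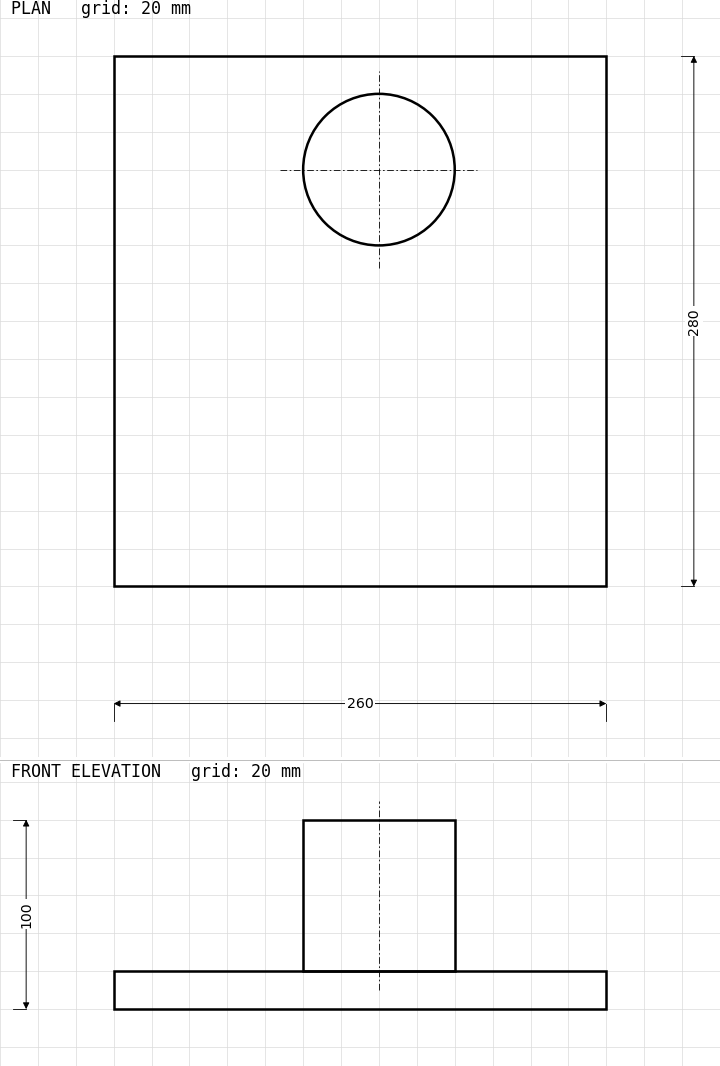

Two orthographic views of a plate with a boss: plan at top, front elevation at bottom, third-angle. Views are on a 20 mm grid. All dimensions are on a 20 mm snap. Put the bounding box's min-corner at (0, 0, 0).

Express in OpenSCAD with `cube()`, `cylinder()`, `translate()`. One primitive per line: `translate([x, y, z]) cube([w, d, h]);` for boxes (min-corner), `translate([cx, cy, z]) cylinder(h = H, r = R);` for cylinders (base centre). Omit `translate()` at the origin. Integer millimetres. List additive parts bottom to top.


cube([260, 280, 20]);
translate([140, 220, 20]) cylinder(h = 80, r = 40);


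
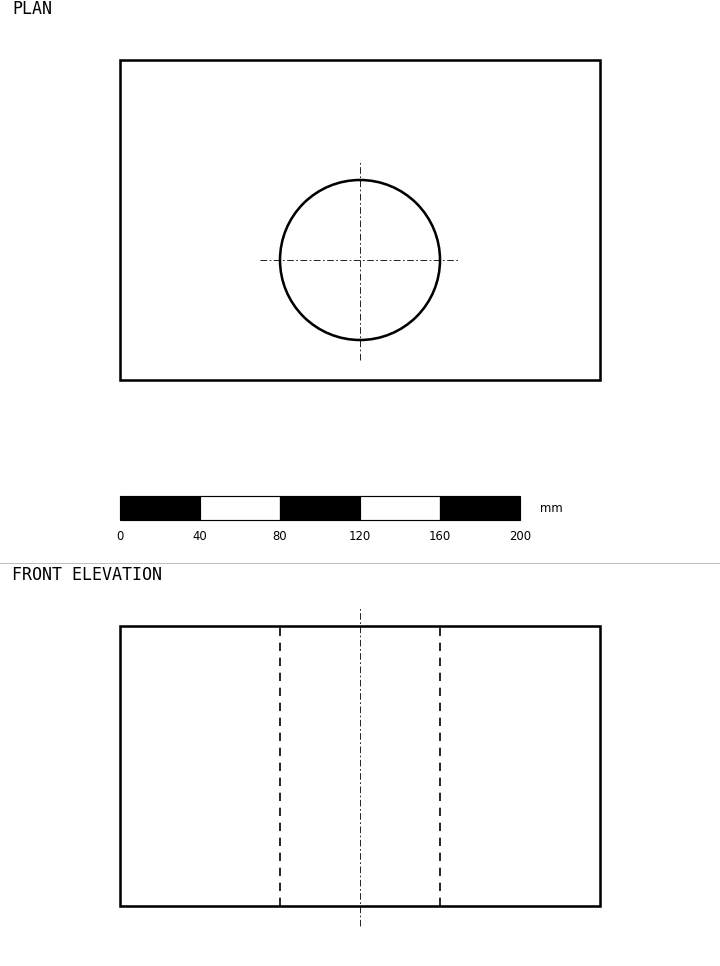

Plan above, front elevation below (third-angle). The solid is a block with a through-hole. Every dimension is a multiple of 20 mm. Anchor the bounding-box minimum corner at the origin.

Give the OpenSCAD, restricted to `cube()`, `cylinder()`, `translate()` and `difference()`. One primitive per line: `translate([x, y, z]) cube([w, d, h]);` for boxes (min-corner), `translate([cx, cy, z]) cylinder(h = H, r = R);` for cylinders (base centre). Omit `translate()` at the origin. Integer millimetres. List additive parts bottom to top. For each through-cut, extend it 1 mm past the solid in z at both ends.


difference() {
  cube([240, 160, 140]);
  translate([120, 60, -1]) cylinder(h = 142, r = 40);
}


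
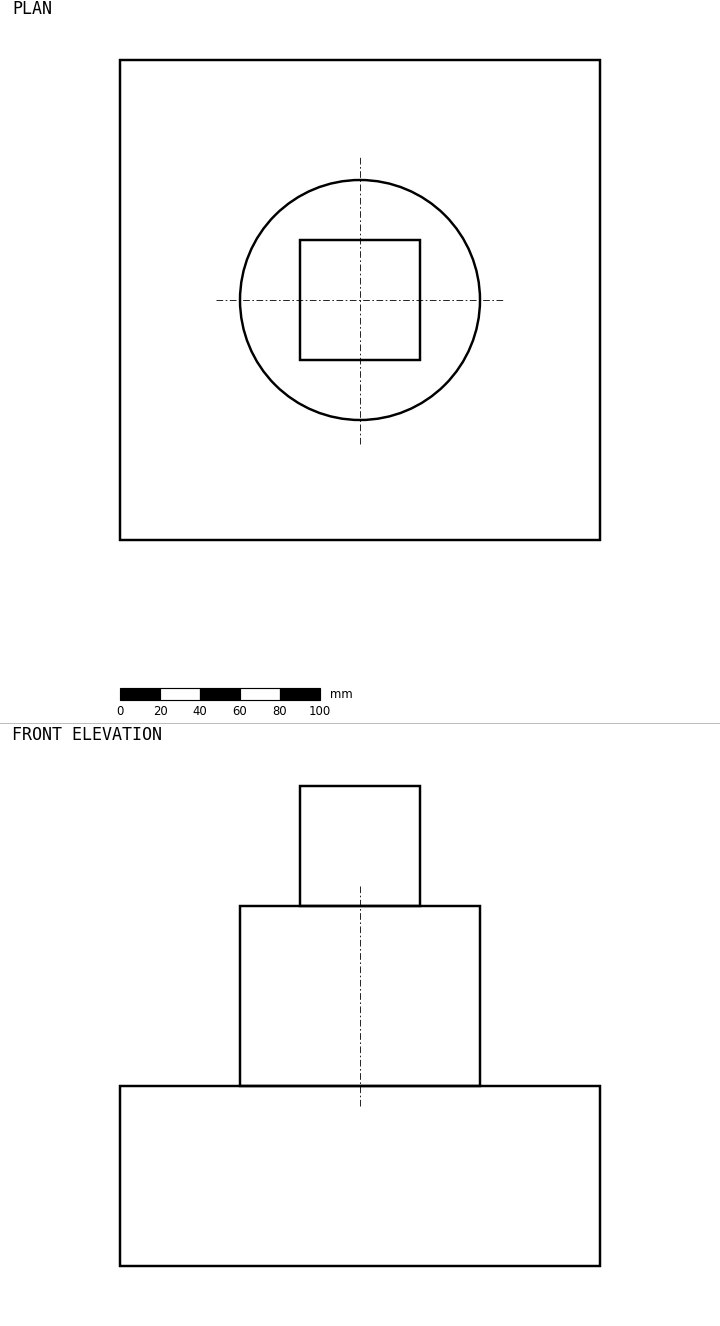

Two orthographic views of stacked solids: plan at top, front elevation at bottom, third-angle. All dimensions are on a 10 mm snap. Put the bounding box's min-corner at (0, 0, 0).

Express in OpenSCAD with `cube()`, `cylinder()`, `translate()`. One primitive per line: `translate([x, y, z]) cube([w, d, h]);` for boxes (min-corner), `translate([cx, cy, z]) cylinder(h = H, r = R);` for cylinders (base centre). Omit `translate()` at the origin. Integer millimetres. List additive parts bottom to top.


cube([240, 240, 90]);
translate([120, 120, 90]) cylinder(h = 90, r = 60);
translate([90, 90, 180]) cube([60, 60, 60]);
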